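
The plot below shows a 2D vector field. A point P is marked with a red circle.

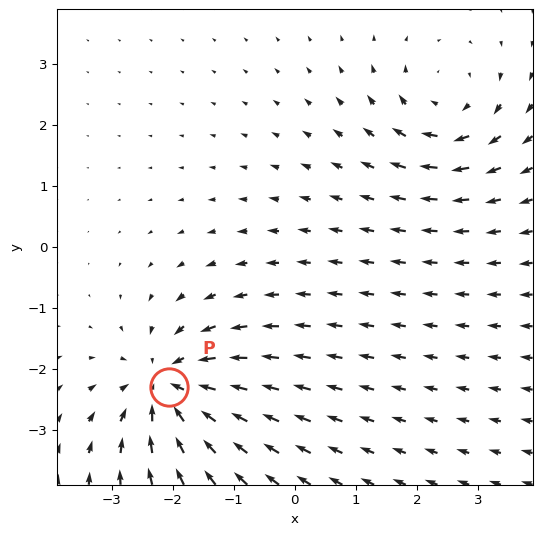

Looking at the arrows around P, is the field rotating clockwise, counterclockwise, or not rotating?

not rotating

Near P at (-2.1, -2.3) the arrows show no circulation. The curl there is ≈0.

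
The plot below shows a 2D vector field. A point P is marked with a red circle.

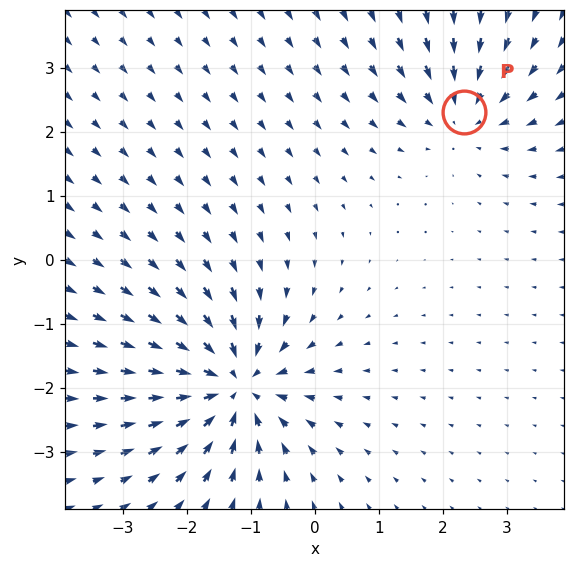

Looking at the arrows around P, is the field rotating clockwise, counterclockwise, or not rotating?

Near P at (2.3, 2.3) the arrows show no circulation. The curl there is ≈0.

not rotating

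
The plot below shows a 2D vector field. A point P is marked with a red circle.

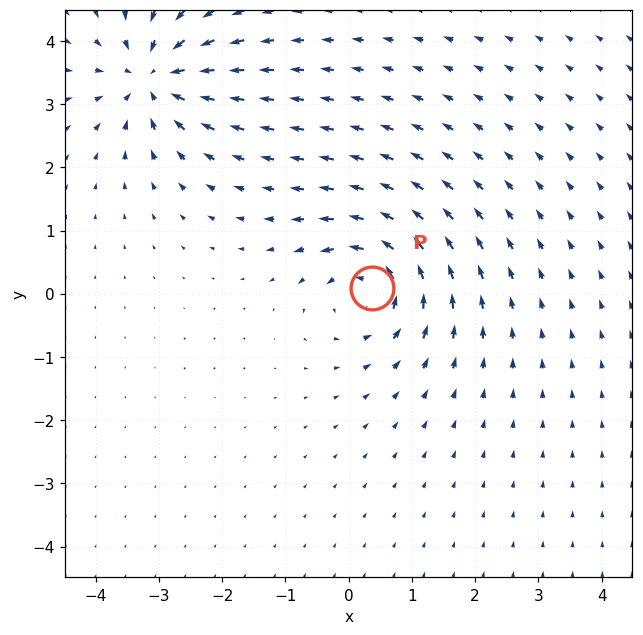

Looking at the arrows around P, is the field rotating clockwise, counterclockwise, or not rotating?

Near P at (0.4, 0.1) the arrows circulate counterclockwise. The curl (z-component) there is about +7; positive curl means counterclockwise rotation.

counterclockwise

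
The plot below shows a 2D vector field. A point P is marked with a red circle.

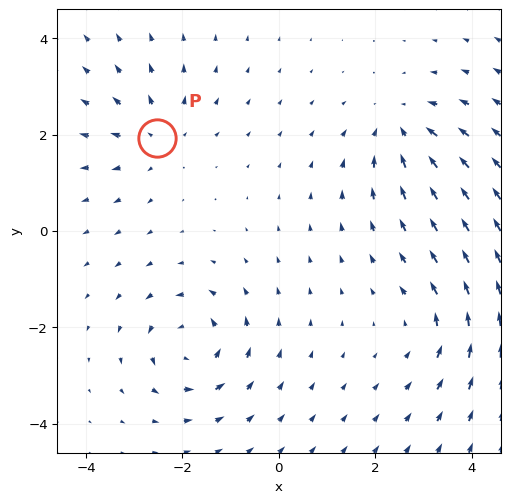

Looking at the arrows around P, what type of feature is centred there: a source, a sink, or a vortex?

source

At P (-2.5, 1.9) the arrows spread outward. Divergence about +3, curl ≈0 — positive divergence with near-zero curl is a source.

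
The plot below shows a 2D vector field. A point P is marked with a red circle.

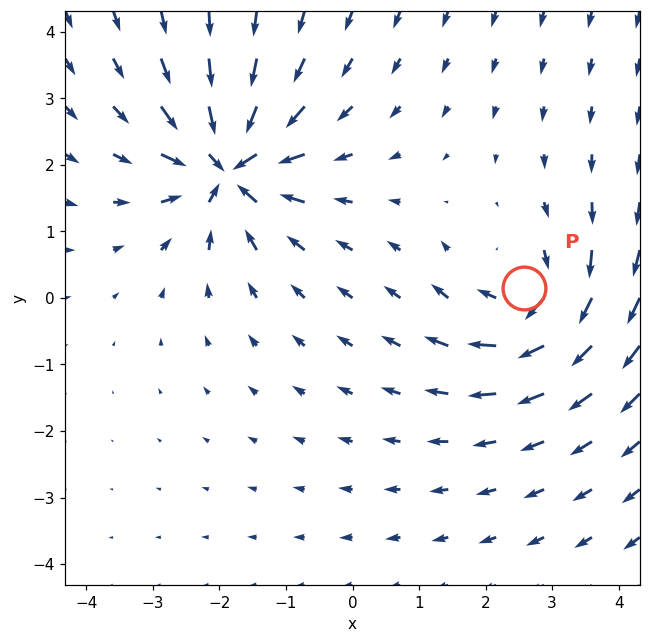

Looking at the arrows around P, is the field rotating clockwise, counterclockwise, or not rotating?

Near P at (2.6, 0.1) the arrows circulate clockwise. The curl (z-component) there is about -5; negative curl means clockwise rotation.

clockwise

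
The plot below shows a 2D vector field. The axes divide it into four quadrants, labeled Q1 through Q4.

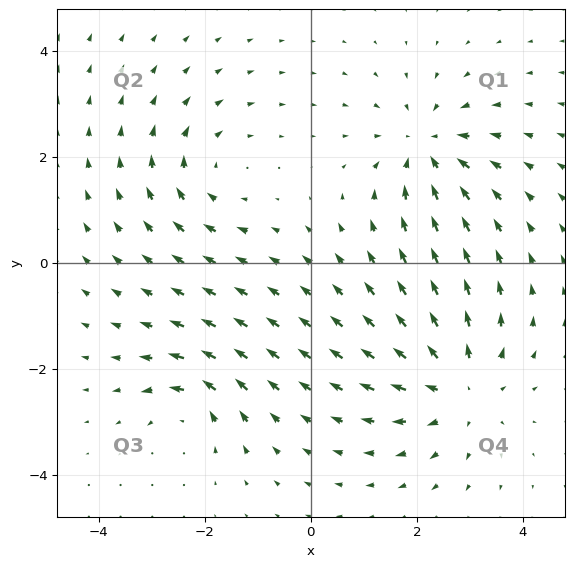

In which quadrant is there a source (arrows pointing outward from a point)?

The source sits at approximately (2.8, -2.4), which lies in quadrant Q4. The divergence there is about +4, positive as expected for a source.

Q4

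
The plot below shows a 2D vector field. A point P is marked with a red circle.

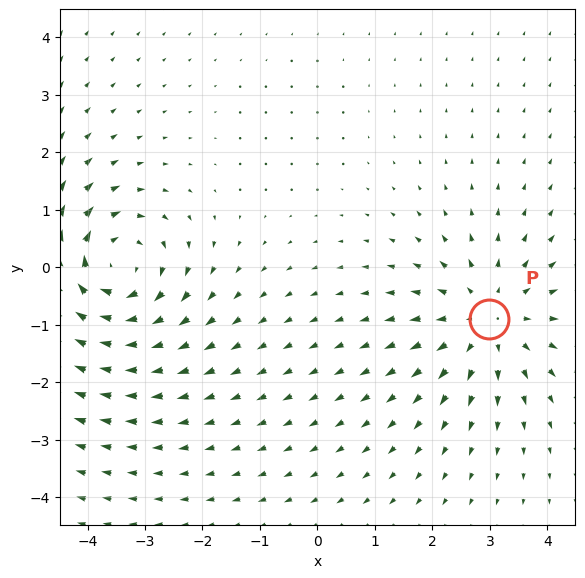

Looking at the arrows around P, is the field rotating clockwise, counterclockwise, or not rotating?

not rotating

Near P at (3.0, -0.9) the arrows show no circulation. The curl there is ≈0.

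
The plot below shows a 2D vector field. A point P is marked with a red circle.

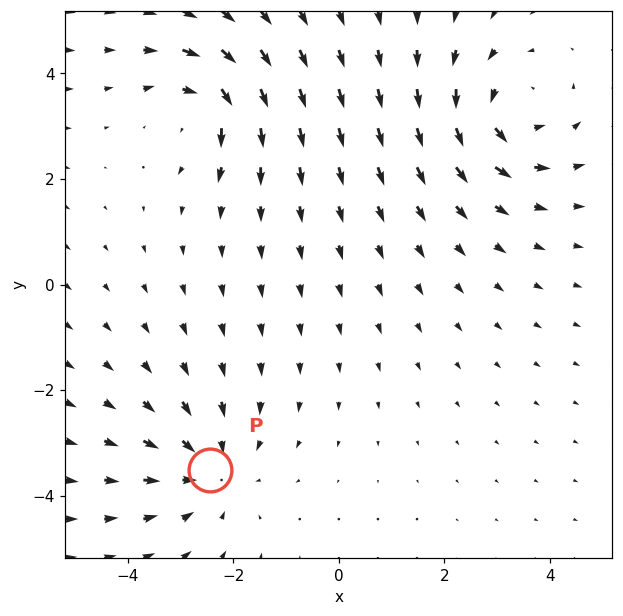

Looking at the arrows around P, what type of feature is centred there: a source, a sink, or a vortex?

At P (-2.4, -3.5) the arrows converge inward. Divergence about -4, curl ≈0 — negative divergence with near-zero curl is a sink.

sink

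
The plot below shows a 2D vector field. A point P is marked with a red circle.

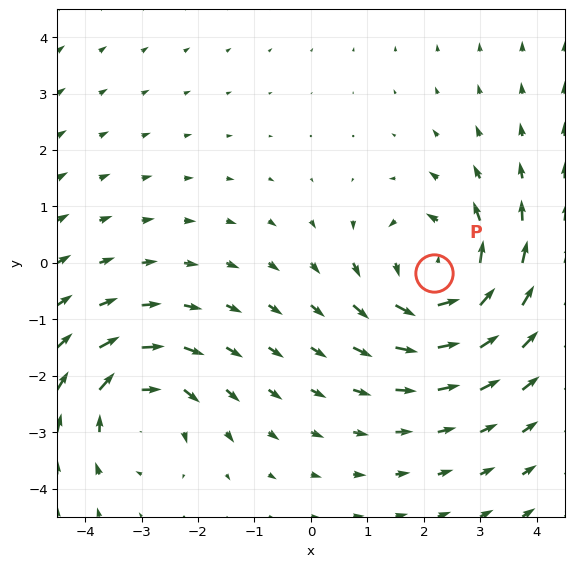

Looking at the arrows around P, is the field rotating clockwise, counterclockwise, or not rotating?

counterclockwise

Near P at (2.2, -0.2) the arrows circulate counterclockwise. The curl (z-component) there is about +5; positive curl means counterclockwise rotation.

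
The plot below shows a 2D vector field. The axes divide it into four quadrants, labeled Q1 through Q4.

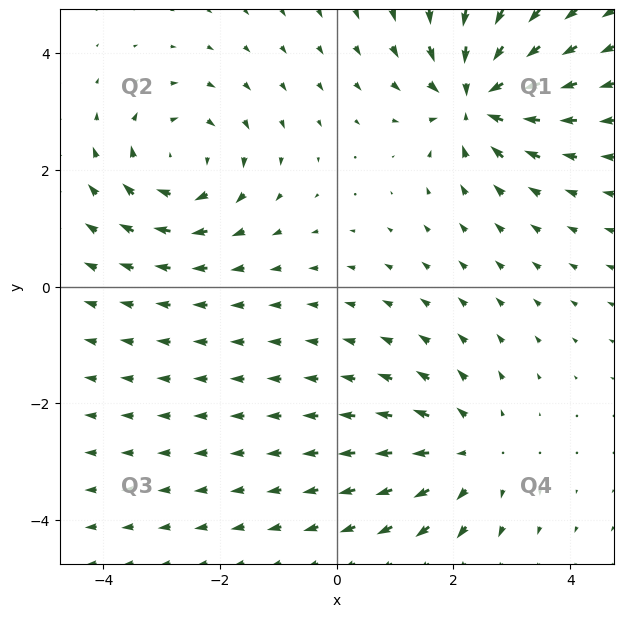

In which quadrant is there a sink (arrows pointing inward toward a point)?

The sink sits at approximately (2.4, 3.2), which lies in quadrant Q1. The divergence there is about -7, negative as expected for a sink.

Q1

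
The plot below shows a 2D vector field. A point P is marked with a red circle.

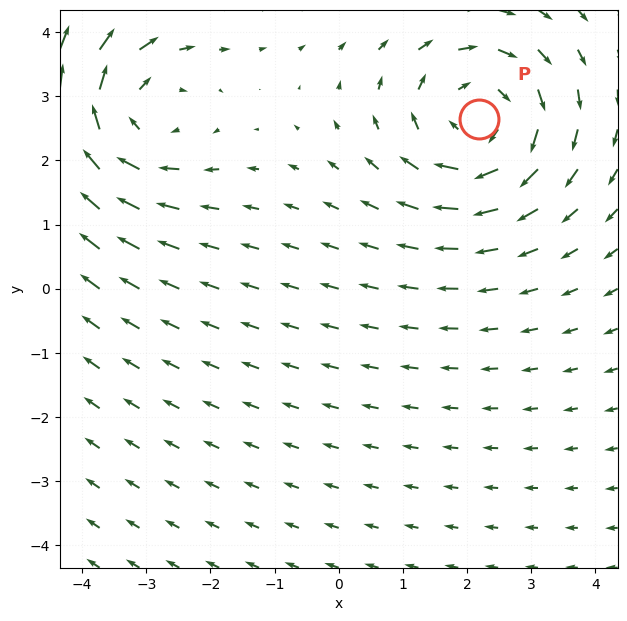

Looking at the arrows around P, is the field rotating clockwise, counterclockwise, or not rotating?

Near P at (2.2, 2.6) the arrows circulate clockwise. The curl (z-component) there is about -4; negative curl means clockwise rotation.

clockwise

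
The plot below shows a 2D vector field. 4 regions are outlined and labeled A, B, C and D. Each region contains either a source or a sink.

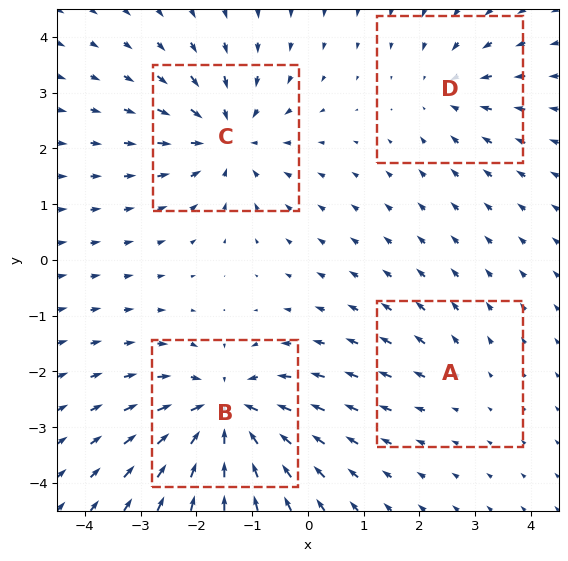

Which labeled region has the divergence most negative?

Divergence at each region's feature centre — A: about +2, B: about -7, C: about -5, D: about -3. Region B is most negative.

B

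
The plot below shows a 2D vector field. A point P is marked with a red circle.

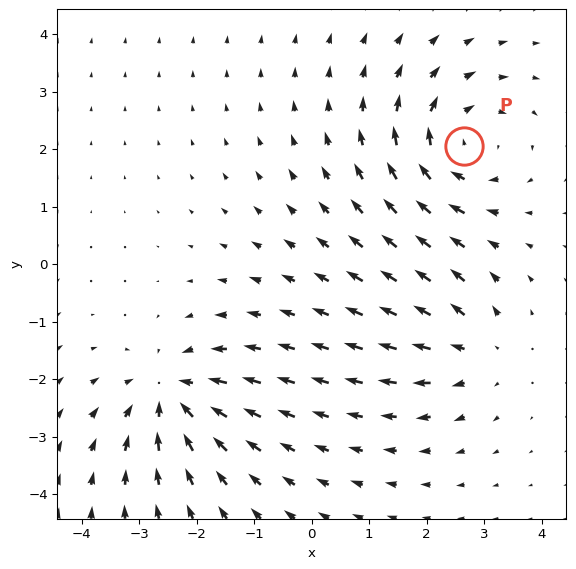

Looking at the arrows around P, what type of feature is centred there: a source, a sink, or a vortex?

vortex

At P (2.6, 2.0) the arrows circulate clockwise. Divergence ≈0, curl about -4 — near-zero divergence with nonzero curl is a vortex.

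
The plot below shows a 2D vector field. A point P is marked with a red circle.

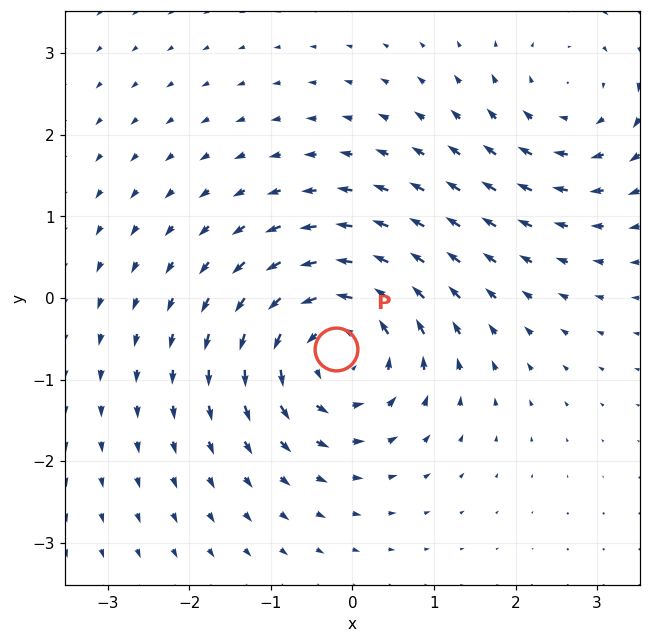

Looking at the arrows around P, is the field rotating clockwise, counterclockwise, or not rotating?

Near P at (-0.2, -0.6) the arrows circulate counterclockwise. The curl (z-component) there is about +6; positive curl means counterclockwise rotation.

counterclockwise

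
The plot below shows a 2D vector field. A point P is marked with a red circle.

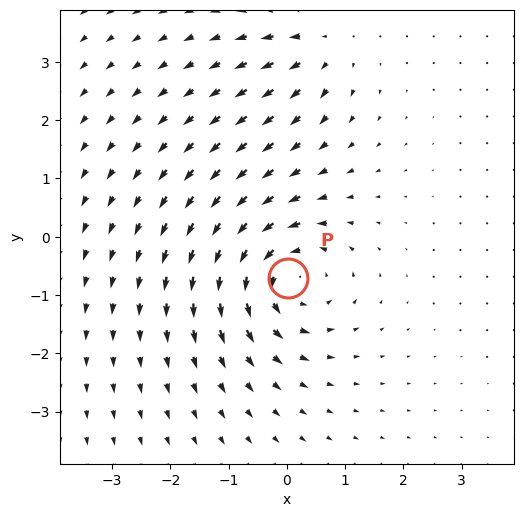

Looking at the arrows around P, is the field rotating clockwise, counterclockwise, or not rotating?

counterclockwise

Near P at (0.0, -0.7) the arrows circulate counterclockwise. The curl (z-component) there is about +5; positive curl means counterclockwise rotation.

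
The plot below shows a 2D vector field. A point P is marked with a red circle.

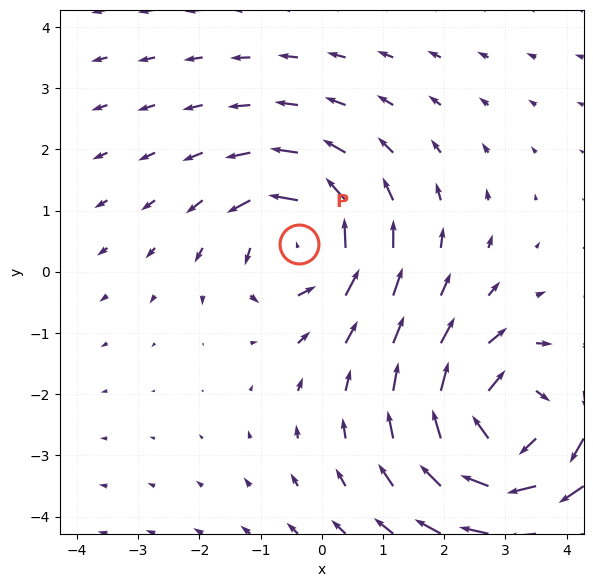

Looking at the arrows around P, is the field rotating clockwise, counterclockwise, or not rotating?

counterclockwise

Near P at (-0.4, 0.5) the arrows circulate counterclockwise. The curl (z-component) there is about +4; positive curl means counterclockwise rotation.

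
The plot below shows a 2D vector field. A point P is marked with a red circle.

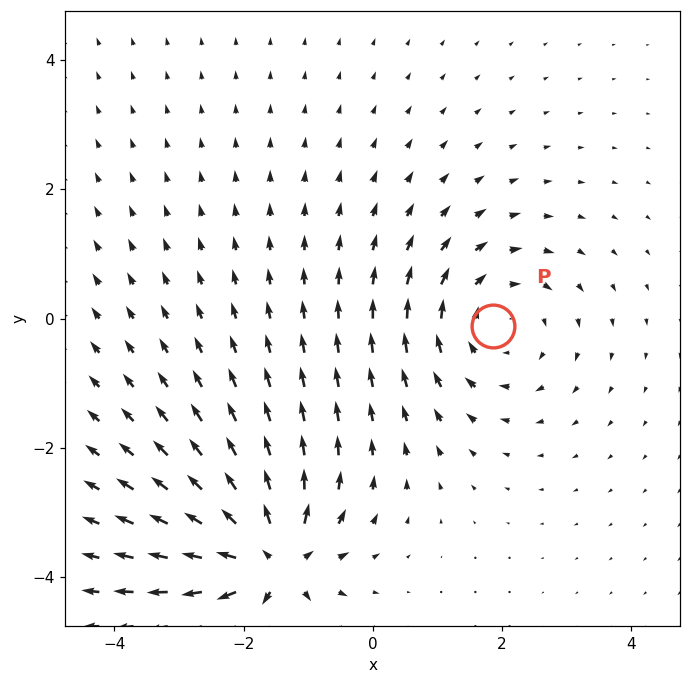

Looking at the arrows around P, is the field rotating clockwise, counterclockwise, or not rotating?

clockwise

Near P at (1.9, -0.1) the arrows circulate clockwise. The curl (z-component) there is about -3; negative curl means clockwise rotation.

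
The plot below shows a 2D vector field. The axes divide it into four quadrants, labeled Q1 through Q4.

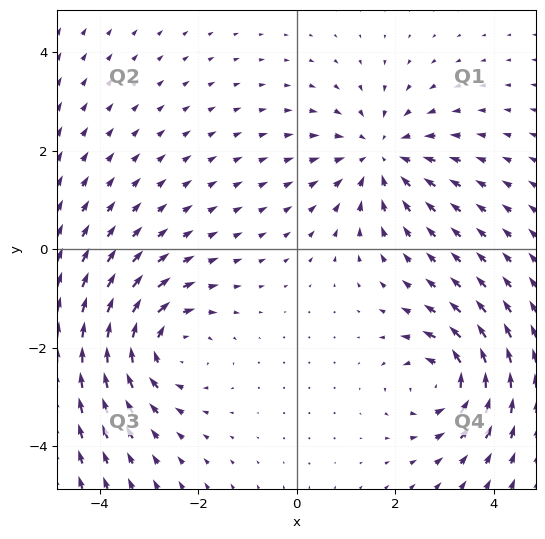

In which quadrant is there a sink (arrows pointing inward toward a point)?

The sink sits at approximately (1.7, 1.9), which lies in quadrant Q1. The divergence there is about -4, negative as expected for a sink.

Q1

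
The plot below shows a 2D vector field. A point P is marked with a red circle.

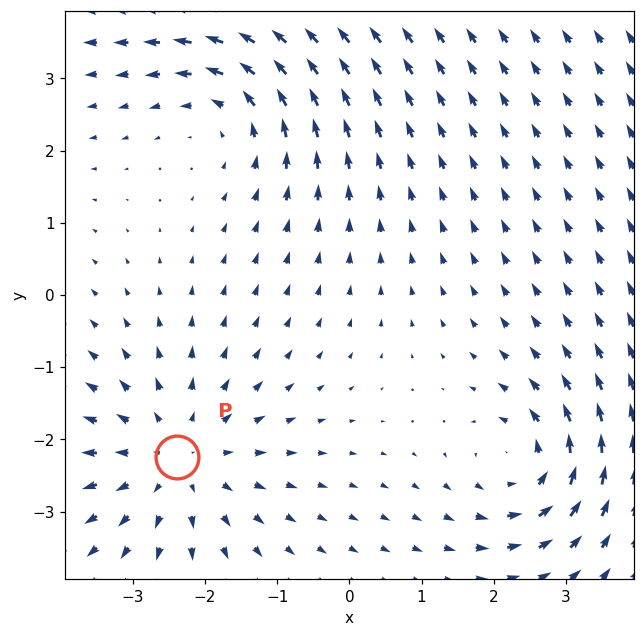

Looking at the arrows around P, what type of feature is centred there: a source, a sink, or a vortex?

source

At P (-2.4, -2.2) the arrows spread outward. Divergence about +4, curl ≈0 — positive divergence with near-zero curl is a source.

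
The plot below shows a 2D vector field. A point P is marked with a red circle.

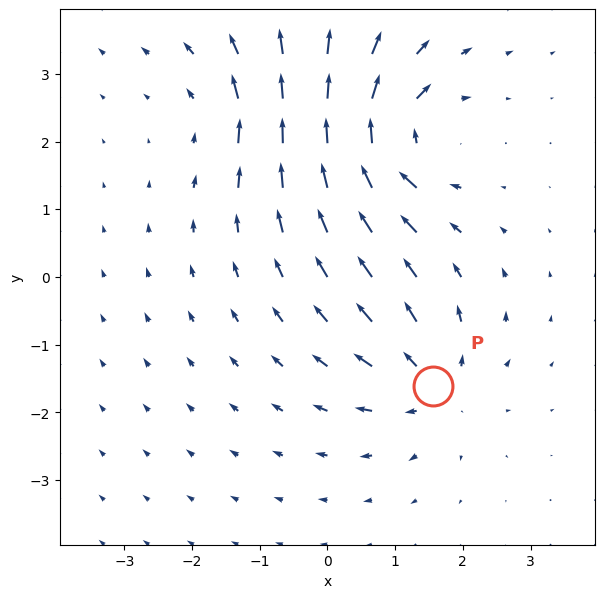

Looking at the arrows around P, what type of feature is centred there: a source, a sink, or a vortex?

source

At P (1.6, -1.6) the arrows spread outward. Divergence about +4, curl ≈0 — positive divergence with near-zero curl is a source.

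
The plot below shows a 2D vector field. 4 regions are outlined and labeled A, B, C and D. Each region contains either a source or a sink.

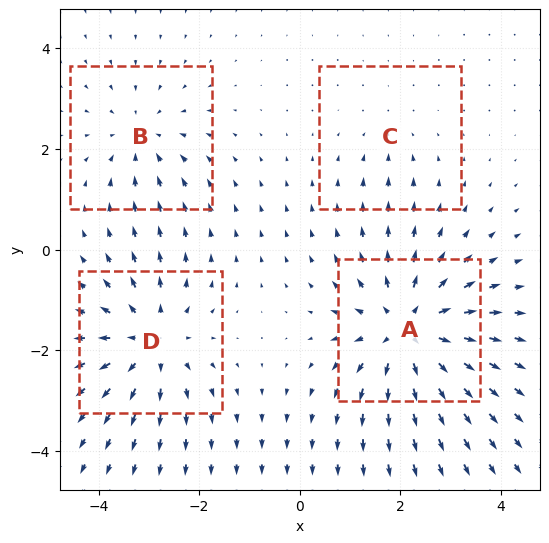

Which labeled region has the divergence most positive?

Divergence at each region's feature centre — A: about +6, B: about -3, C: about -2, D: about +5. Region A is most positive.

A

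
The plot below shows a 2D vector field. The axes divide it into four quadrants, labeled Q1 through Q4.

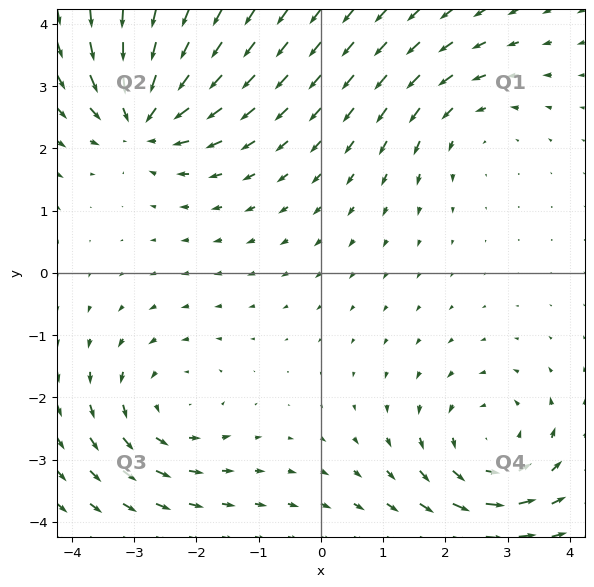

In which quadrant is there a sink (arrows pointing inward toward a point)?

Q2

The sink sits at approximately (-2.9, 2.5), which lies in quadrant Q2. The divergence there is about -6, negative as expected for a sink.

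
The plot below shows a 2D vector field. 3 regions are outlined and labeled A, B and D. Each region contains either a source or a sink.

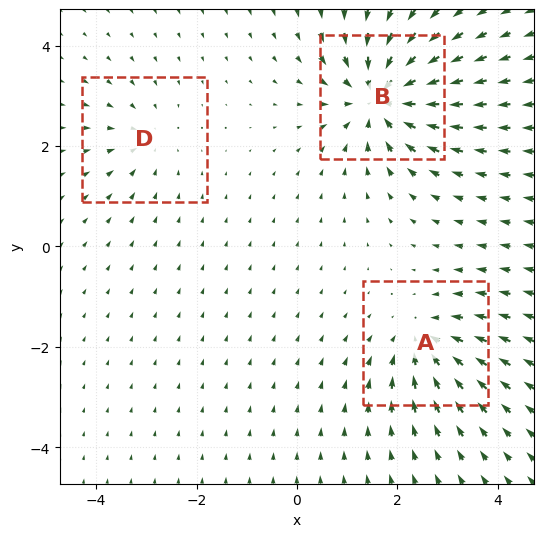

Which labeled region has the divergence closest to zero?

D

Divergence at each region's feature centre — A: about -4, B: about -6, D: about -2. Region D is closest to zero.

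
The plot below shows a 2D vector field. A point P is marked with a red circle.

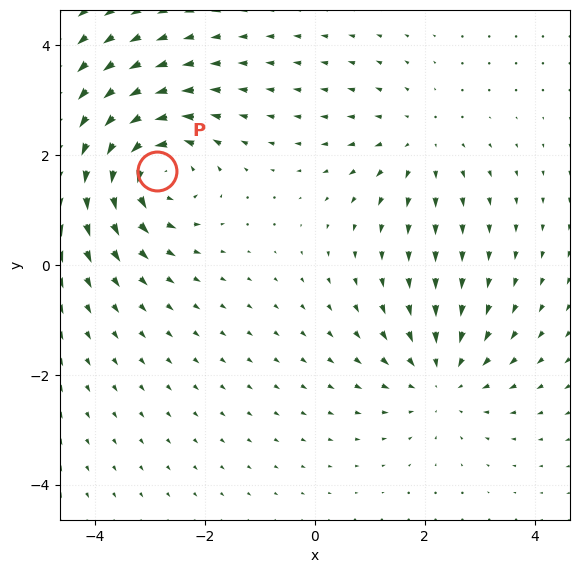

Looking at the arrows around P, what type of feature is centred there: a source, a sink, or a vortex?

At P (-2.9, 1.7) the arrows circulate counterclockwise. Divergence ≈0, curl about +6 — near-zero divergence with nonzero curl is a vortex.

vortex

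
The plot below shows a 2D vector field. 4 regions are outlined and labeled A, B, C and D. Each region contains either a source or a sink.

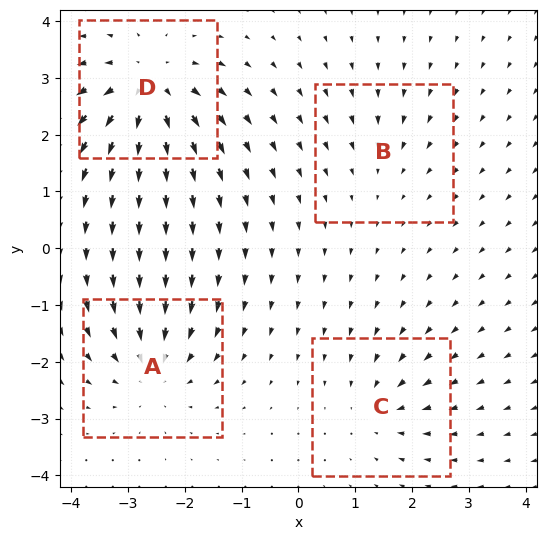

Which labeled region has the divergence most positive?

Divergence at each region's feature centre — A: about -5, B: about -2, C: about -4, D: about +7. Region D is most positive.

D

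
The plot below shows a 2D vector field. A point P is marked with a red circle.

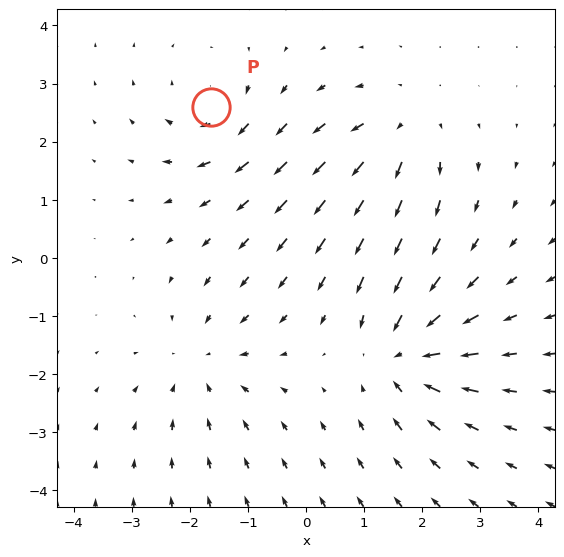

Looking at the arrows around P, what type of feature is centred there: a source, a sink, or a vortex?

At P (-1.6, 2.6) the arrows circulate clockwise. Divergence ≈0, curl about -4 — near-zero divergence with nonzero curl is a vortex.

vortex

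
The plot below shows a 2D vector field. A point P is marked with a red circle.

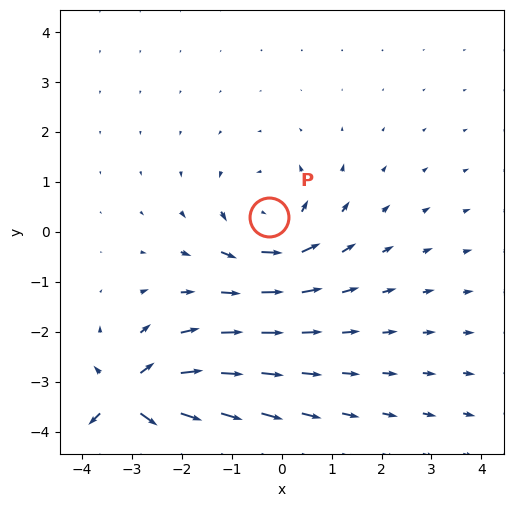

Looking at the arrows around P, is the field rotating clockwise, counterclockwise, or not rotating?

counterclockwise

Near P at (-0.2, 0.3) the arrows circulate counterclockwise. The curl (z-component) there is about +3; positive curl means counterclockwise rotation.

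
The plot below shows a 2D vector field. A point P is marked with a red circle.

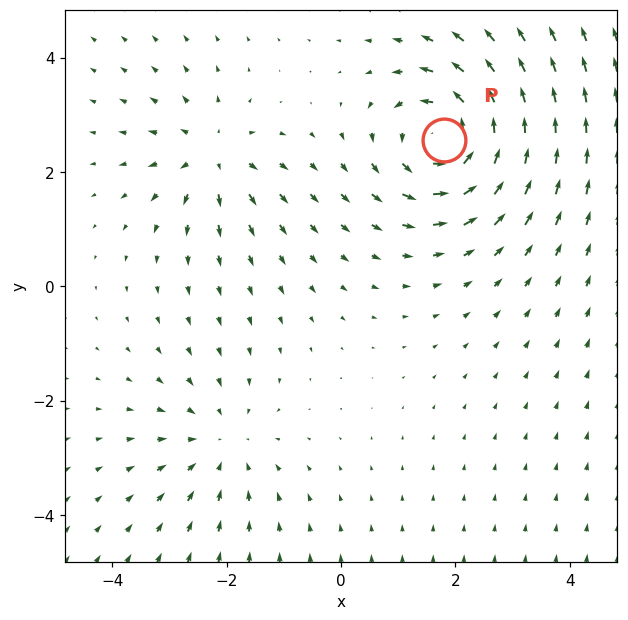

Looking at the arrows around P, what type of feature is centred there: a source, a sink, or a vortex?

At P (1.8, 2.6) the arrows circulate counterclockwise. Divergence ≈0, curl about +5 — near-zero divergence with nonzero curl is a vortex.

vortex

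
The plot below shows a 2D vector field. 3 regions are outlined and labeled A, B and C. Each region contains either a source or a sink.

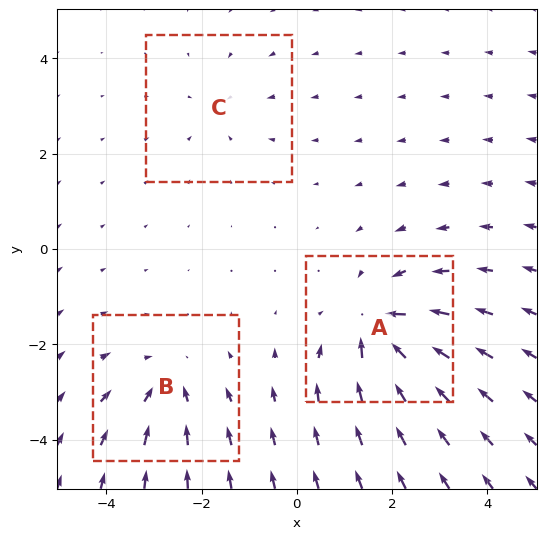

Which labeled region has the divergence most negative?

A

Divergence at each region's feature centre — A: about -5, B: about -3, C: about -2. Region A is most negative.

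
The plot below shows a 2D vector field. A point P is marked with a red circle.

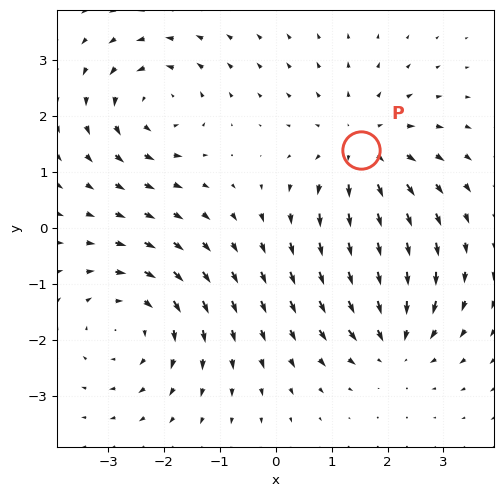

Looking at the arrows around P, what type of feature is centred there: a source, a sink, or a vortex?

source

At P (1.5, 1.4) the arrows spread outward. Divergence about +4, curl ≈0 — positive divergence with near-zero curl is a source.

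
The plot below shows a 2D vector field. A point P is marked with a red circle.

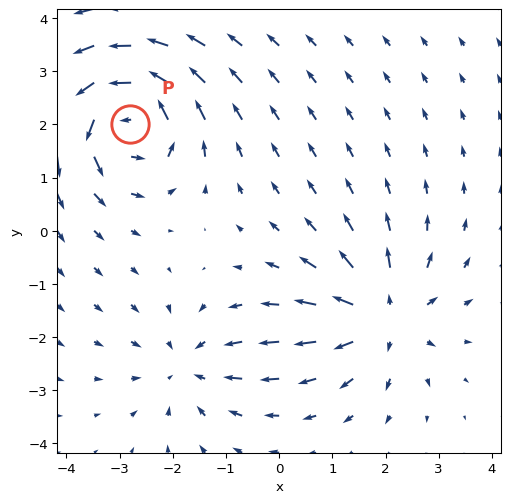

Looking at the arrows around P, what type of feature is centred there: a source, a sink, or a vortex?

vortex

At P (-2.8, 2.0) the arrows circulate counterclockwise. Divergence ≈0, curl about +6 — near-zero divergence with nonzero curl is a vortex.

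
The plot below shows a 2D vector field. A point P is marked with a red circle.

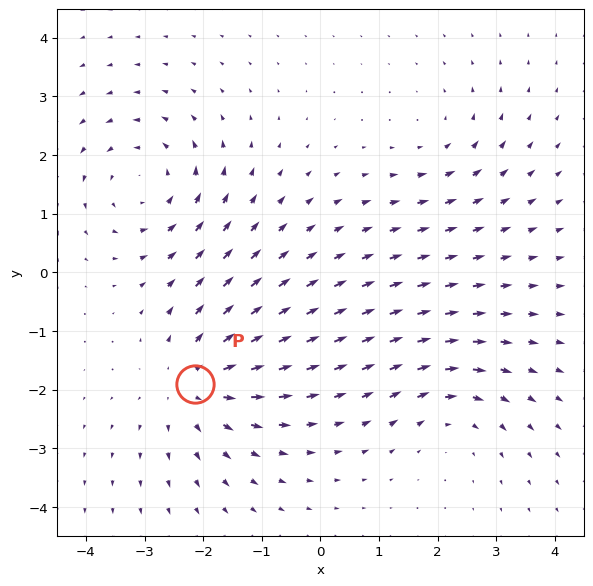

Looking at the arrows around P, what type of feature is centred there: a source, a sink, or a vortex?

source

At P (-2.1, -1.9) the arrows spread outward. Divergence about +4, curl ≈0 — positive divergence with near-zero curl is a source.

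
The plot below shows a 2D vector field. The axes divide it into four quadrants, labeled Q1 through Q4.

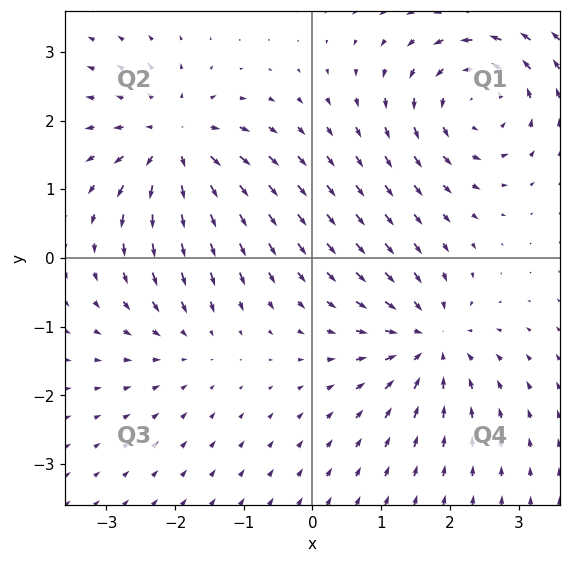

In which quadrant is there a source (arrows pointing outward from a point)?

The source sits at approximately (-2.0, 1.7), which lies in quadrant Q2. The divergence there is about +6, positive as expected for a source.

Q2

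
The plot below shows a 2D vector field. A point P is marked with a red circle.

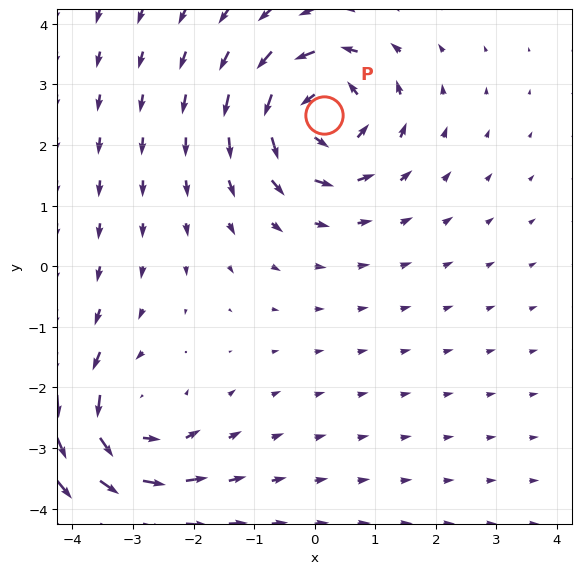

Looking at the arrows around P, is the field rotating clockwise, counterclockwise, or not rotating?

counterclockwise

Near P at (0.2, 2.5) the arrows circulate counterclockwise. The curl (z-component) there is about +5; positive curl means counterclockwise rotation.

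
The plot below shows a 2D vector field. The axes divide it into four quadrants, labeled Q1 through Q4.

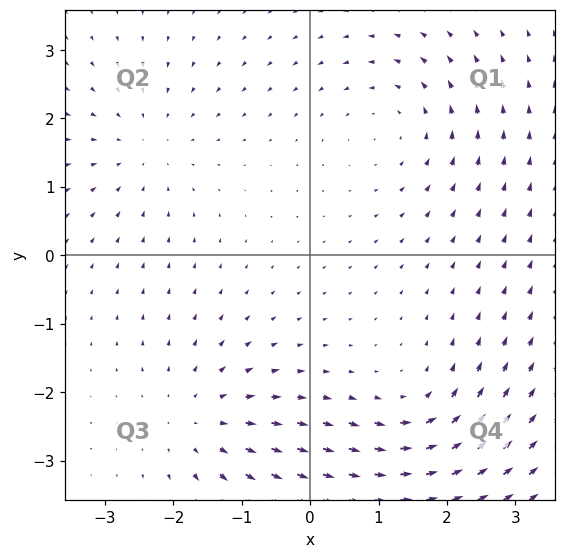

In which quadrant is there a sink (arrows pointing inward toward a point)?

Q2

The sink sits at approximately (-2.4, 1.6), which lies in quadrant Q2. The divergence there is about -3, negative as expected for a sink.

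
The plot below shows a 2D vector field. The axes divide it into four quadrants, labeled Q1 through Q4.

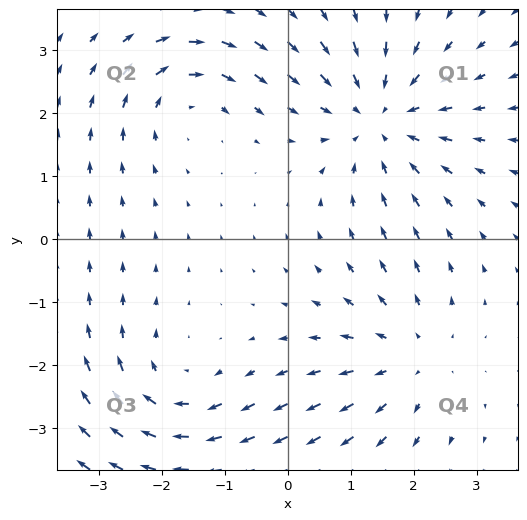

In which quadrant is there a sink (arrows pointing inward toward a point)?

Q1

The sink sits at approximately (1.5, 1.9), which lies in quadrant Q1. The divergence there is about -4, negative as expected for a sink.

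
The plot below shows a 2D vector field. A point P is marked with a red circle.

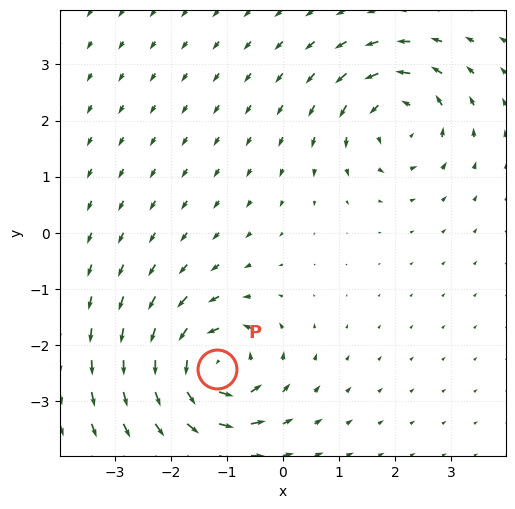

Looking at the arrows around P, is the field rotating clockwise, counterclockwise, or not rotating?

counterclockwise

Near P at (-1.2, -2.4) the arrows circulate counterclockwise. The curl (z-component) there is about +5; positive curl means counterclockwise rotation.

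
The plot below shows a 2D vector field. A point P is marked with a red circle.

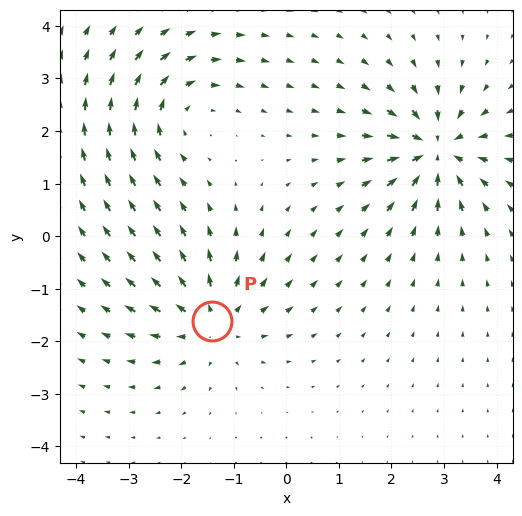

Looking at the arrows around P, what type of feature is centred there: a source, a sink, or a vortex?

At P (-1.4, -1.6) the arrows spread outward. Divergence about +4, curl ≈0 — positive divergence with near-zero curl is a source.

source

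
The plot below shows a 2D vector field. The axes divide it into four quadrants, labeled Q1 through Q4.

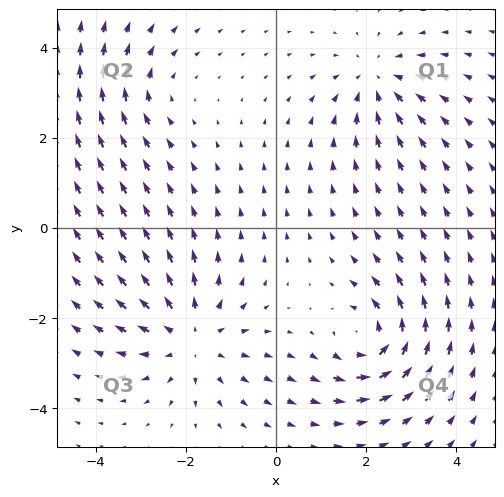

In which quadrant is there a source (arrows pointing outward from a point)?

Q3

The source sits at approximately (-1.9, -2.4), which lies in quadrant Q3. The divergence there is about +4, positive as expected for a source.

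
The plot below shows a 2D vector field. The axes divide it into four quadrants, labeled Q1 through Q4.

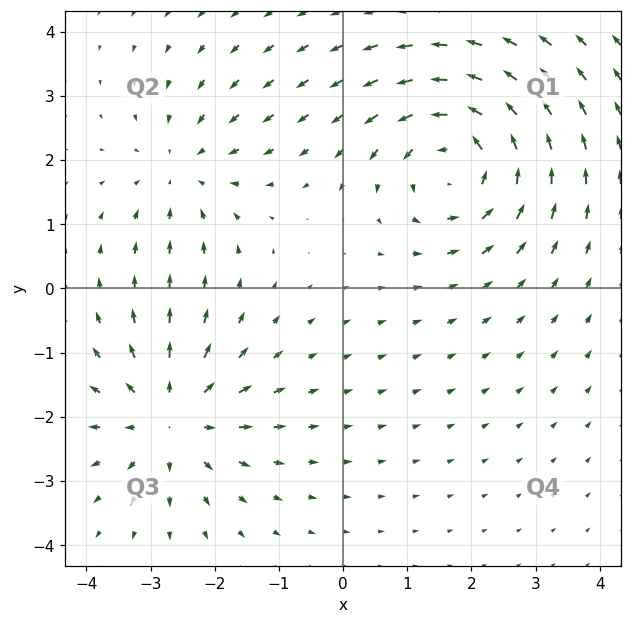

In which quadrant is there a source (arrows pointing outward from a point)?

The source sits at approximately (-2.7, -2.0), which lies in quadrant Q3. The divergence there is about +4, positive as expected for a source.

Q3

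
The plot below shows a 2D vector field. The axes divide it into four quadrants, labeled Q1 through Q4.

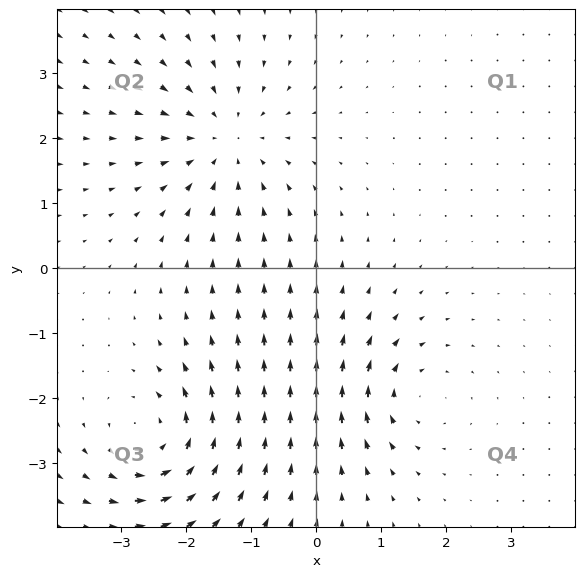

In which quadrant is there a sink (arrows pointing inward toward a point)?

The sink sits at approximately (-1.4, 2.0), which lies in quadrant Q2. The divergence there is about -4, negative as expected for a sink.

Q2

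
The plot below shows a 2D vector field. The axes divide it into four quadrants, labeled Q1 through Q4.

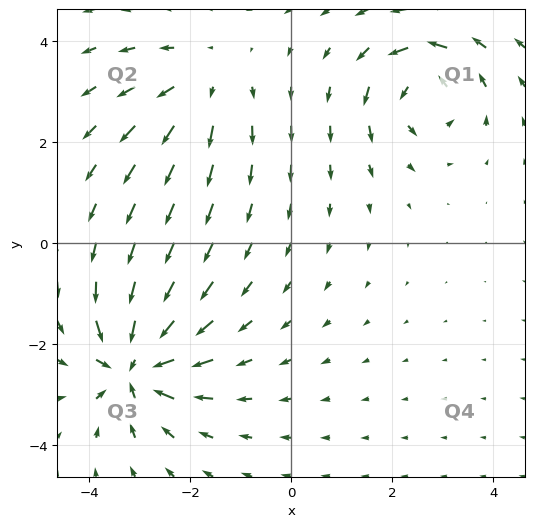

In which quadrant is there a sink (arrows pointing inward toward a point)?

Q3

The sink sits at approximately (-3.1, -2.4), which lies in quadrant Q3. The divergence there is about -6, negative as expected for a sink.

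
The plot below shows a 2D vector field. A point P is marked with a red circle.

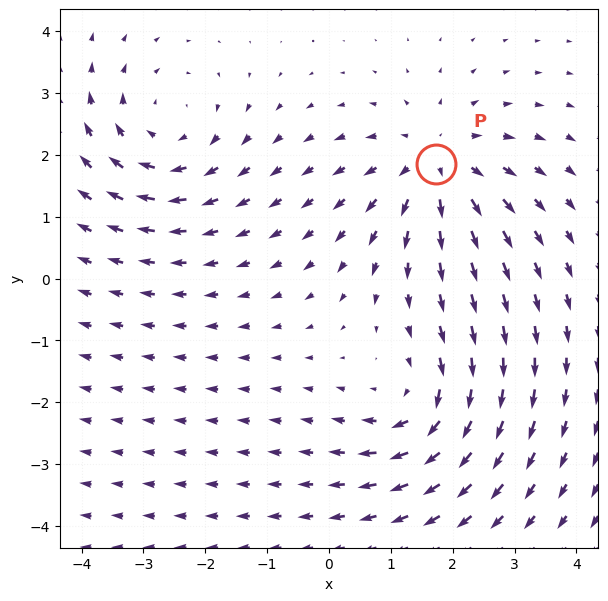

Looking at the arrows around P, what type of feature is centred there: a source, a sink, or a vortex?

source

At P (1.7, 1.9) the arrows spread outward. Divergence about +5, curl ≈0 — positive divergence with near-zero curl is a source.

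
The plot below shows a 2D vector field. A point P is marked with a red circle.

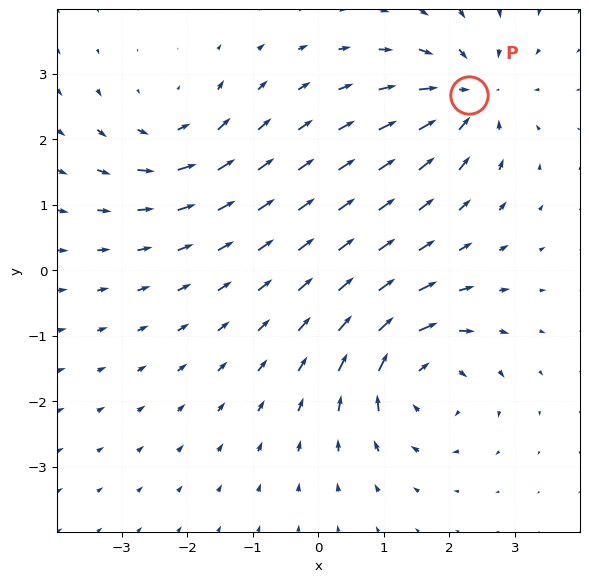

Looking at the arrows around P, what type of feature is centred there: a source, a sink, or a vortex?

sink

At P (2.3, 2.7) the arrows converge inward. Divergence about -5, curl ≈0 — negative divergence with near-zero curl is a sink.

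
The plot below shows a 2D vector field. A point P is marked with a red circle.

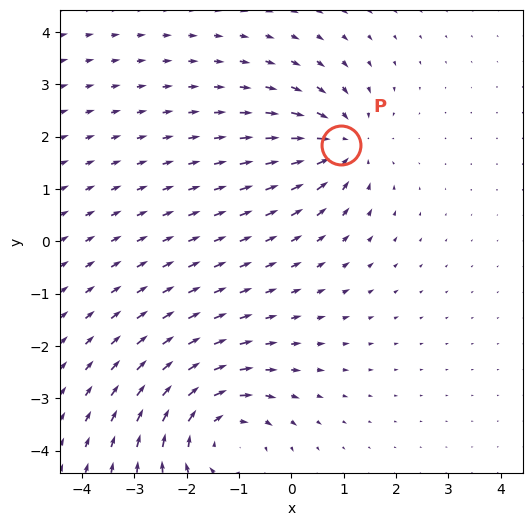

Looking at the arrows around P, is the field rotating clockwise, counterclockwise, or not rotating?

Near P at (1.0, 1.8) the arrows show no circulation. The curl there is ≈0.

not rotating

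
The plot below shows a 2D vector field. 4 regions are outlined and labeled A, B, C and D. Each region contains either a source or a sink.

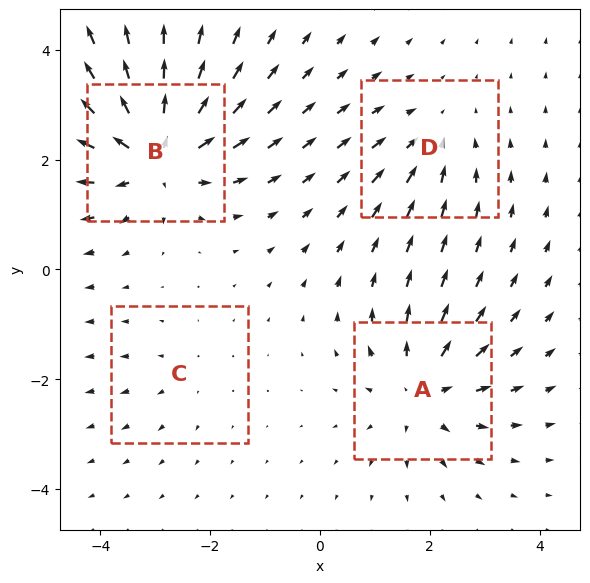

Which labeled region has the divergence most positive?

Divergence at each region's feature centre — A: about +5, B: about +7, C: about +2, D: about -3. Region B is most positive.

B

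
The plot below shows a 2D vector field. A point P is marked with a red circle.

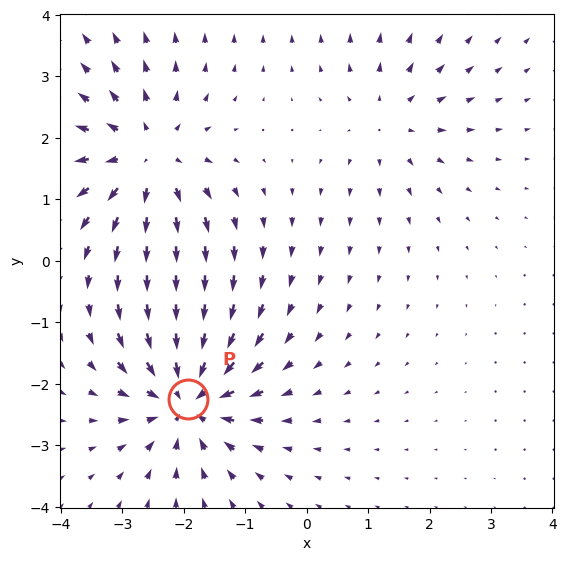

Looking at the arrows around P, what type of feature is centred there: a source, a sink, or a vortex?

sink

At P (-1.9, -2.2) the arrows converge inward. Divergence about -6, curl ≈0 — negative divergence with near-zero curl is a sink.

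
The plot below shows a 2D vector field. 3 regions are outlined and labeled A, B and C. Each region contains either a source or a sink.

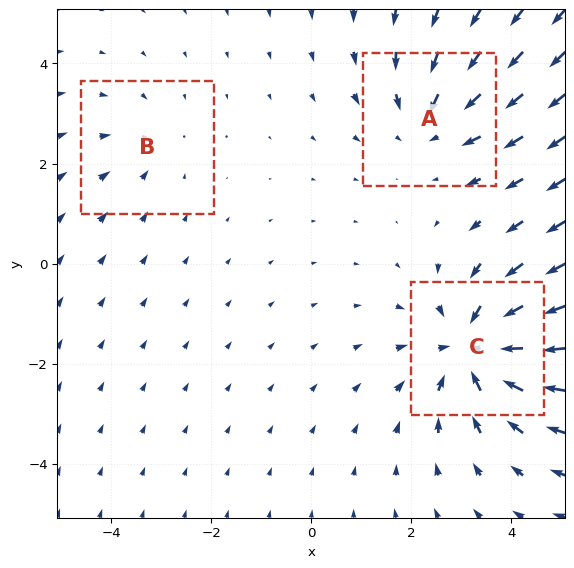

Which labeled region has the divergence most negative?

C

Divergence at each region's feature centre — A: about -3, B: about -2, C: about -5. Region C is most negative.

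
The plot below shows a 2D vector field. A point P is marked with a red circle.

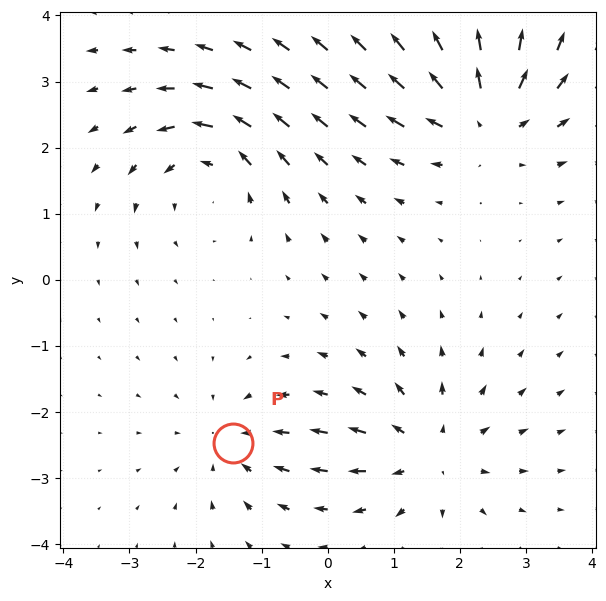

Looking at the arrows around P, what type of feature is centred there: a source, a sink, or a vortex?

At P (-1.4, -2.5) the arrows converge inward. Divergence about -3, curl ≈0 — negative divergence with near-zero curl is a sink.

sink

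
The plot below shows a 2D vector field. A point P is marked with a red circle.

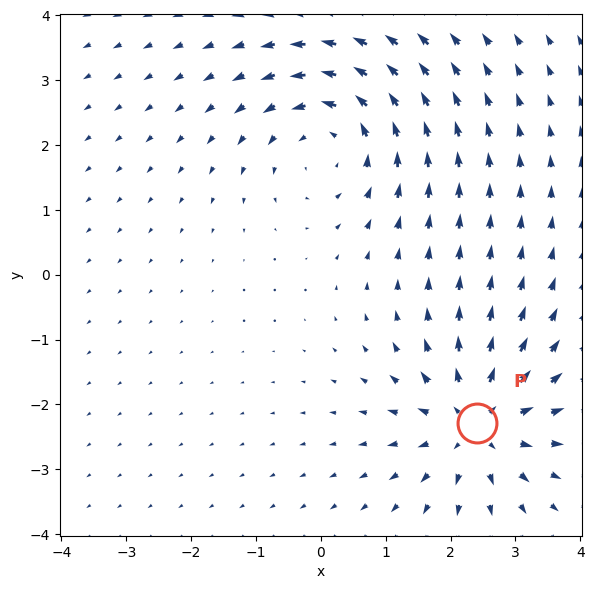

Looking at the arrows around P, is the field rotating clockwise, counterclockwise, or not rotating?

not rotating

Near P at (2.4, -2.3) the arrows show no circulation. The curl there is ≈0.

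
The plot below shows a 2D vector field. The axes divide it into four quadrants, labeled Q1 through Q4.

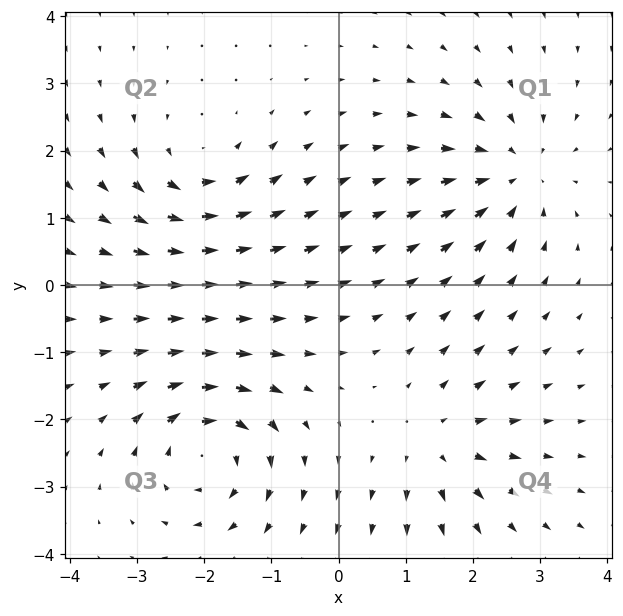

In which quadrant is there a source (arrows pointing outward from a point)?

Q4

The source sits at approximately (1.5, -2.4), which lies in quadrant Q4. The divergence there is about +3, positive as expected for a source.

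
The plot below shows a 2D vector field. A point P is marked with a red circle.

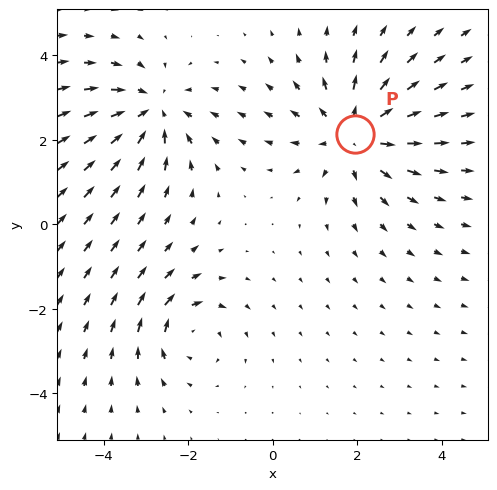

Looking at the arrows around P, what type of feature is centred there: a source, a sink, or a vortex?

source

At P (1.9, 2.1) the arrows spread outward. Divergence about +4, curl ≈0 — positive divergence with near-zero curl is a source.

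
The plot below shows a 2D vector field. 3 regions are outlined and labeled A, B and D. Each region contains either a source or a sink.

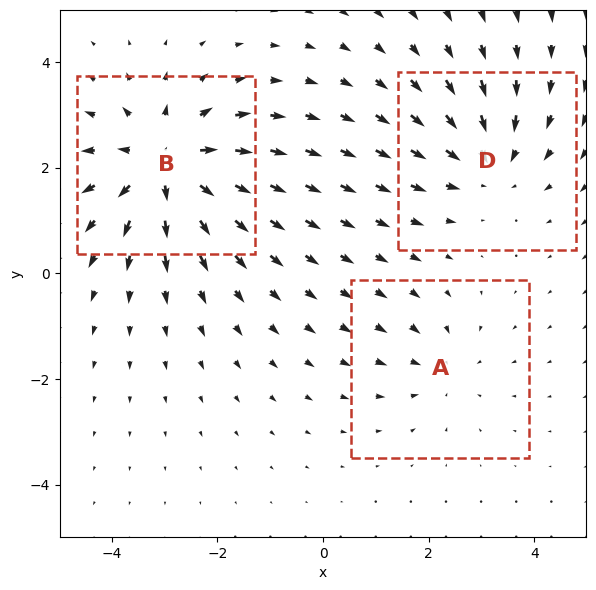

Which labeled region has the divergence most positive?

Divergence at each region's feature centre — A: about -2, B: about +4, D: about -3. Region B is most positive.

B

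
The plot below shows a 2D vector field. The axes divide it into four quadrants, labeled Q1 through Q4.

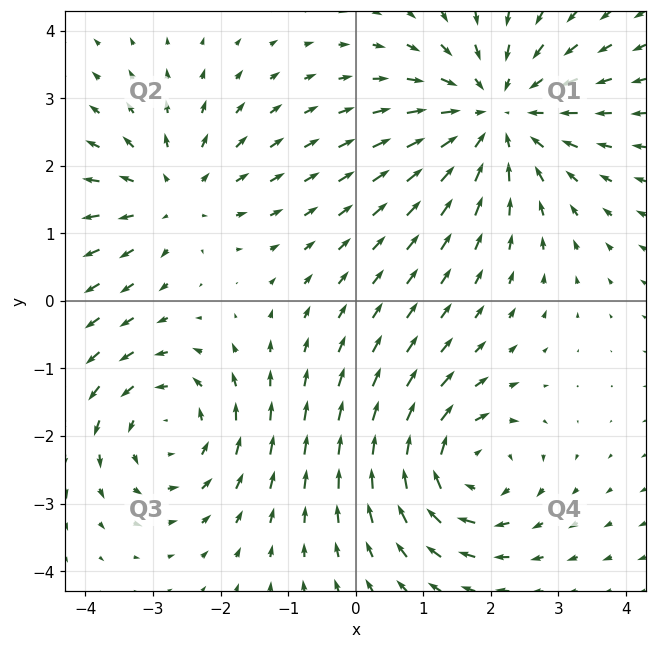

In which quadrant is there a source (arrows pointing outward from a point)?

The source sits at approximately (-2.7, 1.6), which lies in quadrant Q2. The divergence there is about +3, positive as expected for a source.

Q2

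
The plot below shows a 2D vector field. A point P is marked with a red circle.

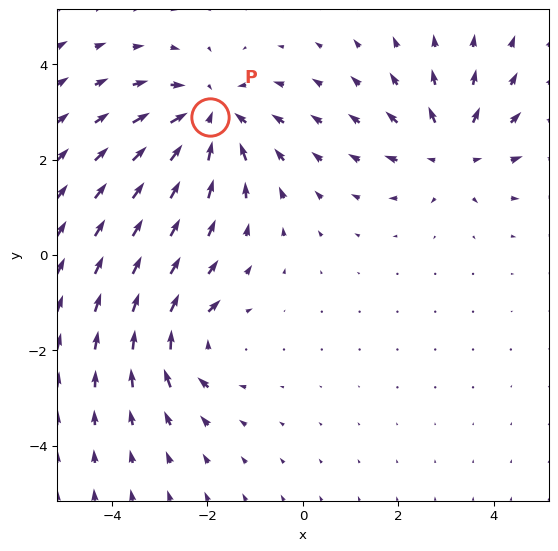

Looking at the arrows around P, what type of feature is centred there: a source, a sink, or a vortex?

sink

At P (-1.9, 2.9) the arrows converge inward. Divergence about -4, curl ≈0 — negative divergence with near-zero curl is a sink.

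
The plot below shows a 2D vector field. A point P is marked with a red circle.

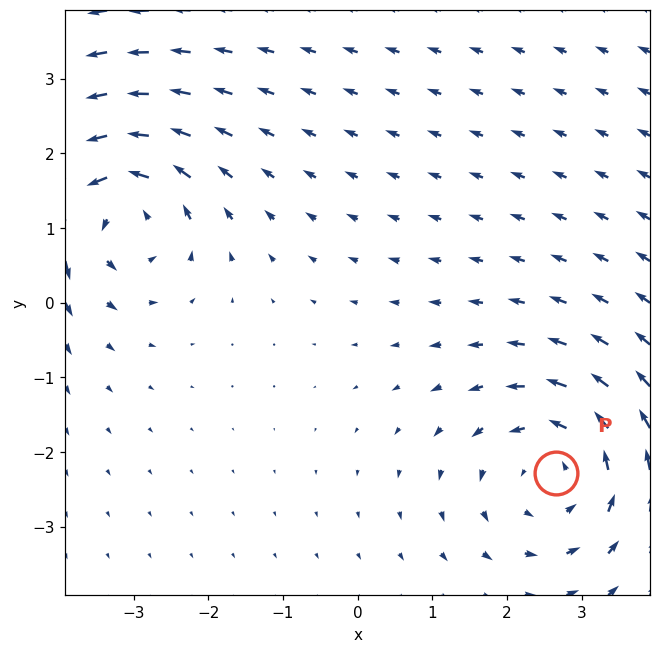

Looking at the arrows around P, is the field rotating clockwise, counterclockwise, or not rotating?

counterclockwise

Near P at (2.7, -2.3) the arrows circulate counterclockwise. The curl (z-component) there is about +3; positive curl means counterclockwise rotation.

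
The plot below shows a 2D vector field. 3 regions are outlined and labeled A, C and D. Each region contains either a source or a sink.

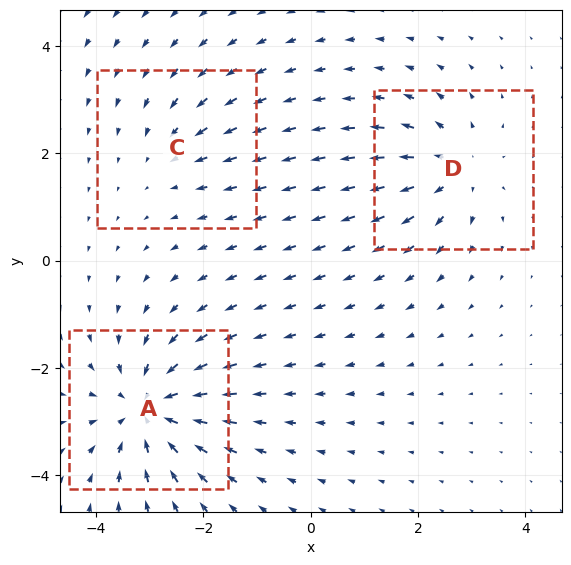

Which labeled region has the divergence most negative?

A

Divergence at each region's feature centre — A: about -5, C: about -2, D: about +3. Region A is most negative.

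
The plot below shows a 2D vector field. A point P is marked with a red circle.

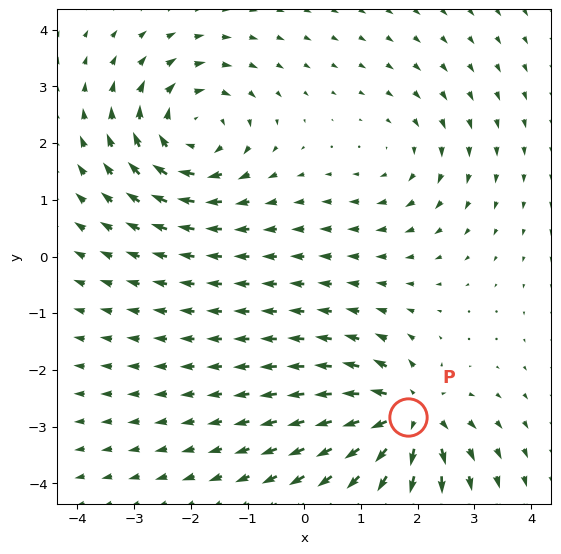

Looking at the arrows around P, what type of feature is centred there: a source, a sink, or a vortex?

source

At P (1.8, -2.8) the arrows spread outward. Divergence about +7, curl ≈0 — positive divergence with near-zero curl is a source.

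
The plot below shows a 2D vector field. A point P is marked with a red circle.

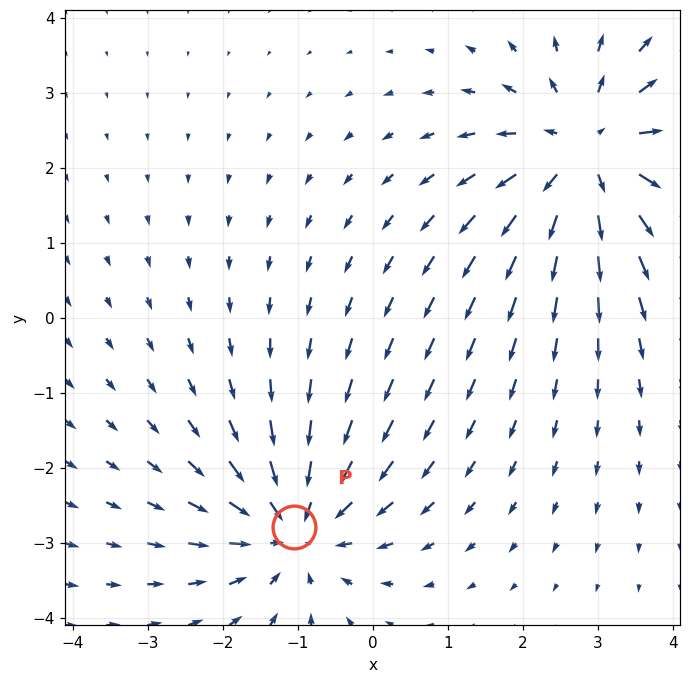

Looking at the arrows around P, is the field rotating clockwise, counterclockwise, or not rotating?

Near P at (-1.0, -2.8) the arrows show no circulation. The curl there is ≈0.

not rotating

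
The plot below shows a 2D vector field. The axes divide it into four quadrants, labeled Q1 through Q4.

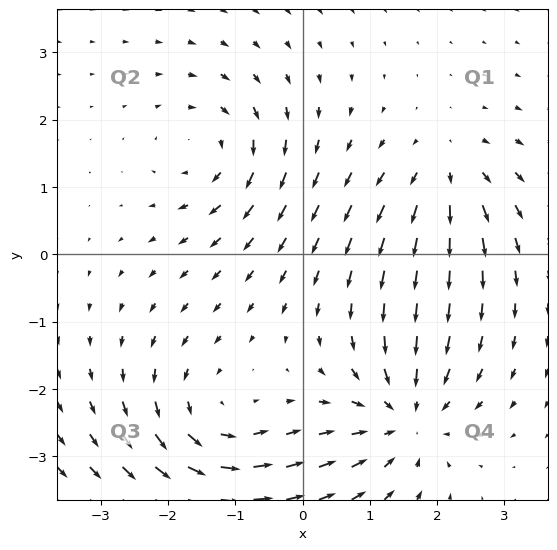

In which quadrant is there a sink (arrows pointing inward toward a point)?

The sink sits at approximately (1.5, -2.4), which lies in quadrant Q4. The divergence there is about -5, negative as expected for a sink.

Q4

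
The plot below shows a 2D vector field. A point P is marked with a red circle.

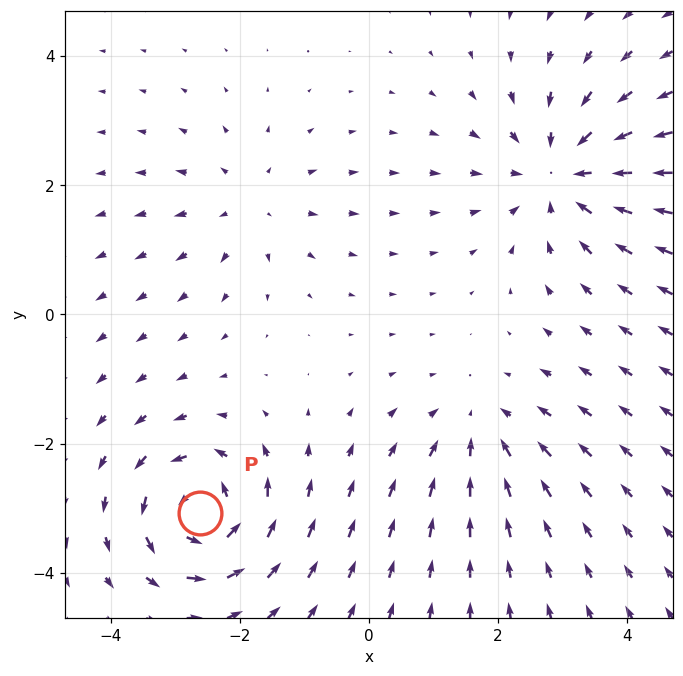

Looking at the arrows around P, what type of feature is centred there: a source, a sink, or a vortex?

At P (-2.6, -3.1) the arrows circulate counterclockwise. Divergence ≈0, curl about +7 — near-zero divergence with nonzero curl is a vortex.

vortex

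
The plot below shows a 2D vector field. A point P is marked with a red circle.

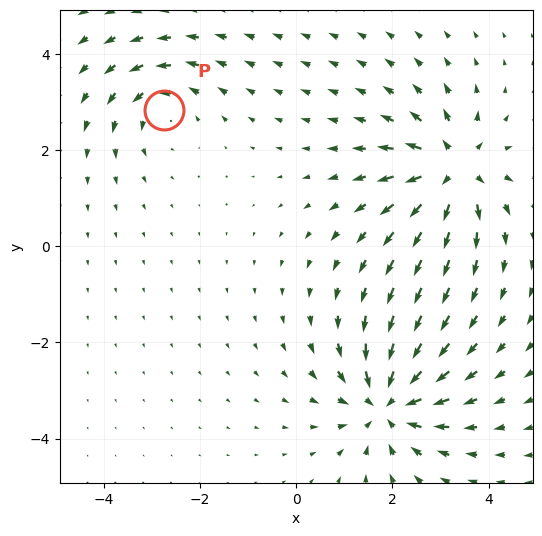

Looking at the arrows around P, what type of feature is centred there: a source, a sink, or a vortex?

vortex

At P (-2.7, 2.8) the arrows circulate counterclockwise. Divergence ≈0, curl about +3 — near-zero divergence with nonzero curl is a vortex.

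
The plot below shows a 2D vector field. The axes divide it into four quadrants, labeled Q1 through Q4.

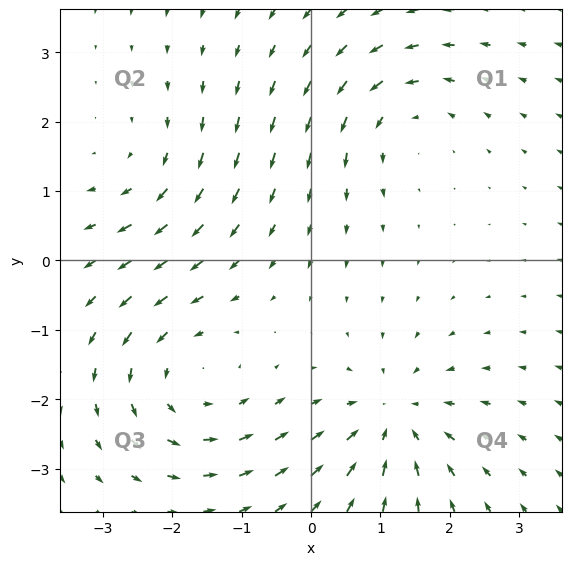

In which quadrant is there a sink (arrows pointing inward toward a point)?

Q4

The sink sits at approximately (1.2, -2.3), which lies in quadrant Q4. The divergence there is about -4, negative as expected for a sink.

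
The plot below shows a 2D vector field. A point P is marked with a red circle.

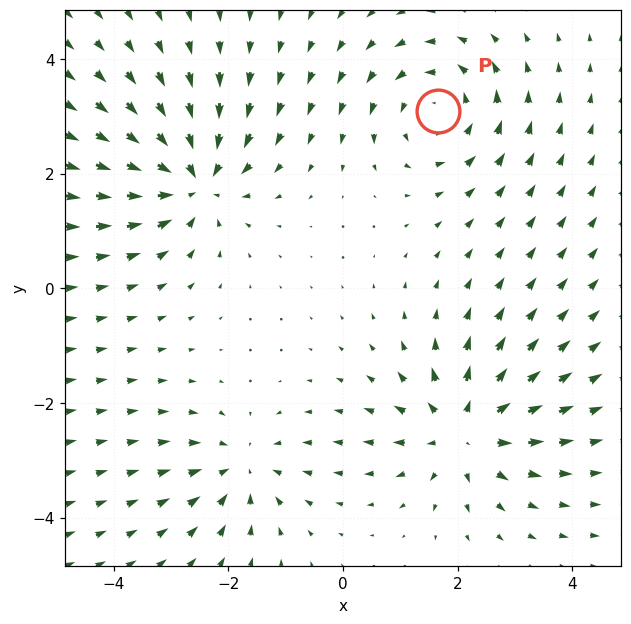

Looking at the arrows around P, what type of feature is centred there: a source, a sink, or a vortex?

vortex

At P (1.7, 3.1) the arrows circulate counterclockwise. Divergence ≈0, curl about +3 — near-zero divergence with nonzero curl is a vortex.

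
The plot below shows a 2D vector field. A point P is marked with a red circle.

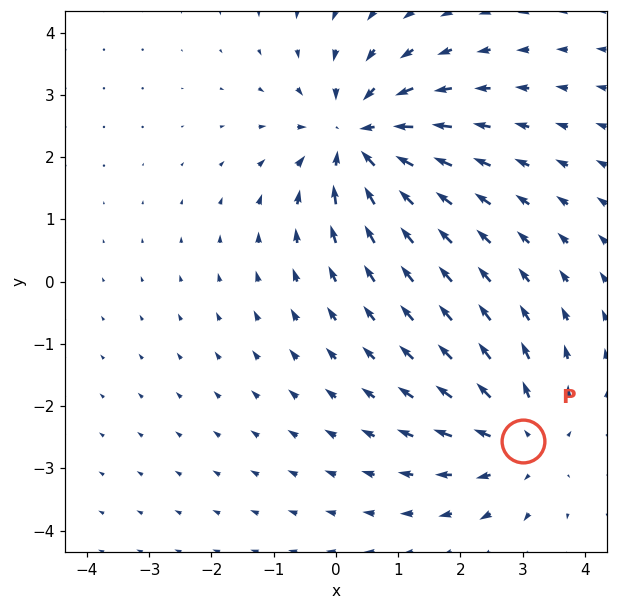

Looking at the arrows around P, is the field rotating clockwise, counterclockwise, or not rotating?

not rotating

Near P at (3.0, -2.6) the arrows show no circulation. The curl there is ≈0.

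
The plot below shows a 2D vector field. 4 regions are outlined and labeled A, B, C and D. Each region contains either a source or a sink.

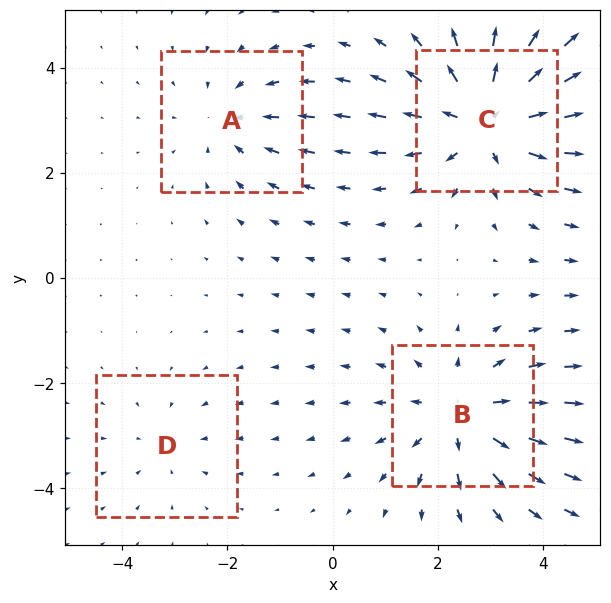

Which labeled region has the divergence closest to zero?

D

Divergence at each region's feature centre — A: about -3, B: about +5, C: about +6, D: about -2. Region D is closest to zero.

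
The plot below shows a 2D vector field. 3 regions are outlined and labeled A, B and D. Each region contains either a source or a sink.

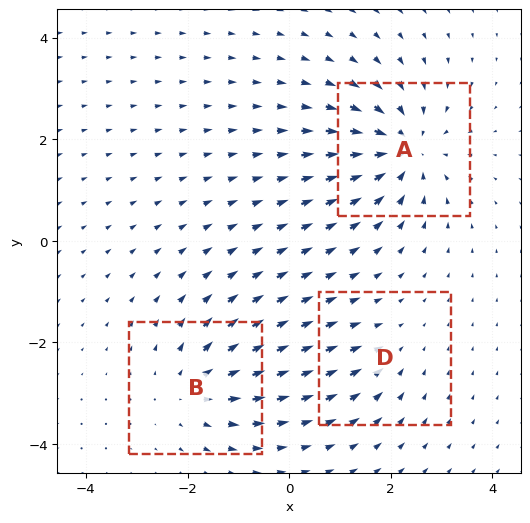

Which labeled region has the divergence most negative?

A

Divergence at each region's feature centre — A: about -5, B: about +3, D: about -2. Region A is most negative.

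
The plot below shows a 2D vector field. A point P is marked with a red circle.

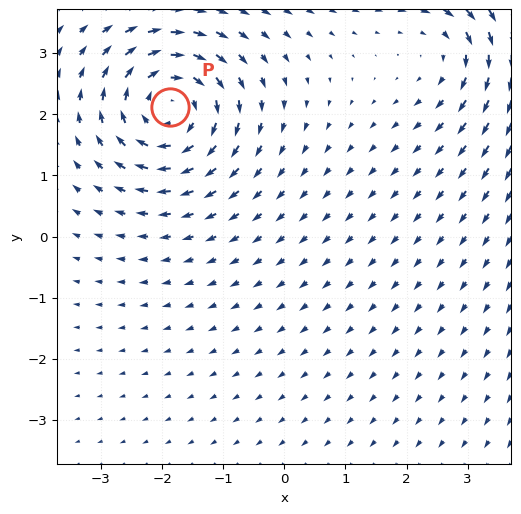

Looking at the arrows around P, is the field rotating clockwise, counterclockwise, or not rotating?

Near P at (-1.9, 2.1) the arrows circulate clockwise. The curl (z-component) there is about -4; negative curl means clockwise rotation.

clockwise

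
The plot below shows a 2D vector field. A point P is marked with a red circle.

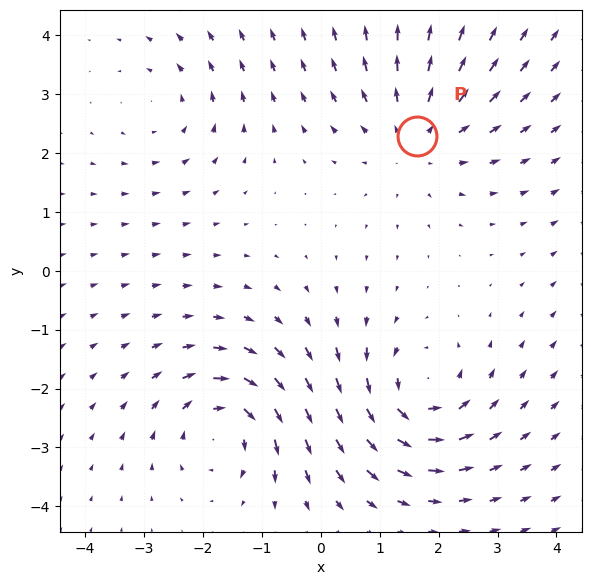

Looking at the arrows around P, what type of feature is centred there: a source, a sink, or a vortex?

source

At P (1.6, 2.3) the arrows spread outward. Divergence about +4, curl ≈0 — positive divergence with near-zero curl is a source.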